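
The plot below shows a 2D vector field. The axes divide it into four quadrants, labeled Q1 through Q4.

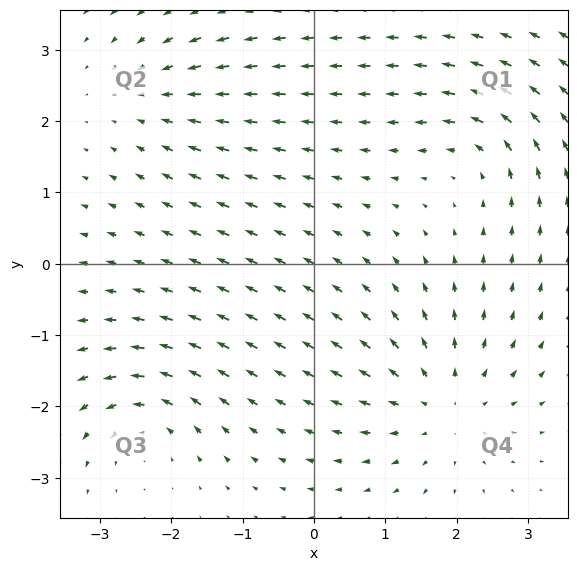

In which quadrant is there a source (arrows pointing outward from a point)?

The source sits at approximately (1.8, -2.0), which lies in quadrant Q4. The divergence there is about +4, positive as expected for a source.

Q4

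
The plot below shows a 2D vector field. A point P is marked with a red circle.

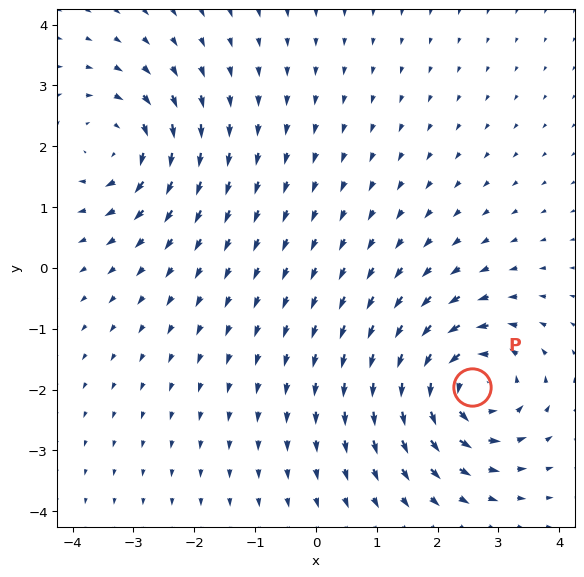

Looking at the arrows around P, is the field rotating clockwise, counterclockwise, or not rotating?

Near P at (2.6, -2.0) the arrows circulate counterclockwise. The curl (z-component) there is about +6; positive curl means counterclockwise rotation.

counterclockwise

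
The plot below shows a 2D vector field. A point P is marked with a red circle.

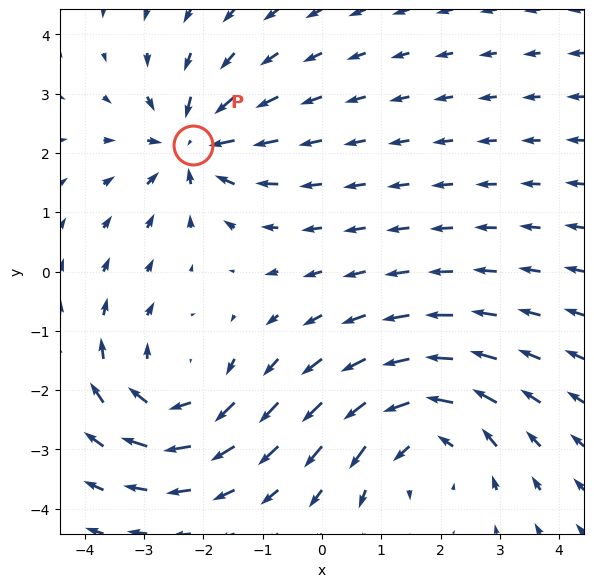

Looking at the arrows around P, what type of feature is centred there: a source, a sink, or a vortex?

sink

At P (-2.2, 2.1) the arrows converge inward. Divergence about -4, curl ≈0 — negative divergence with near-zero curl is a sink.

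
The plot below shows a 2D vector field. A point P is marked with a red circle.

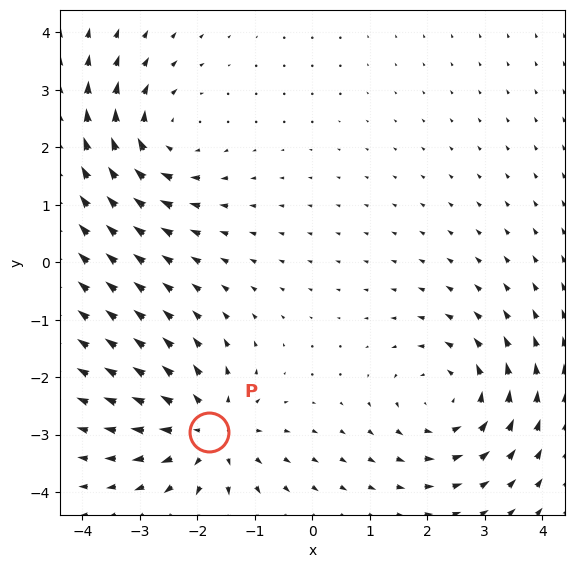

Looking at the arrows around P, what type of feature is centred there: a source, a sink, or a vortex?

source

At P (-1.8, -3.0) the arrows spread outward. Divergence about +4, curl ≈0 — positive divergence with near-zero curl is a source.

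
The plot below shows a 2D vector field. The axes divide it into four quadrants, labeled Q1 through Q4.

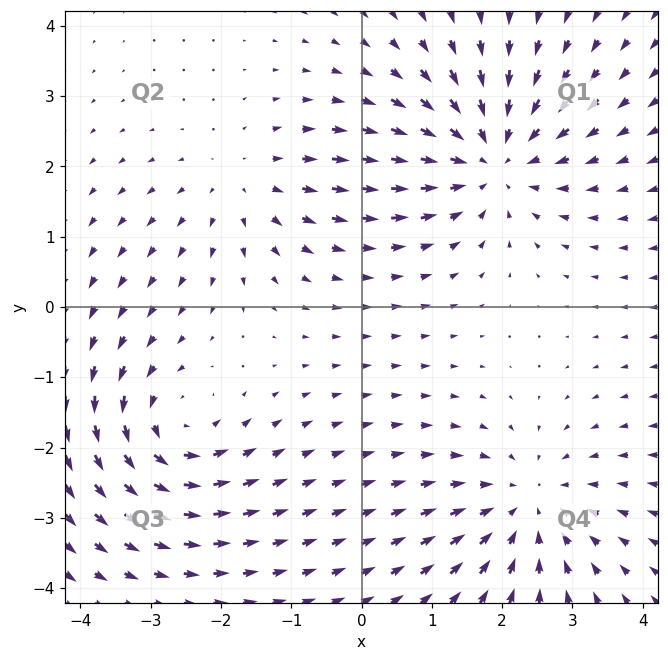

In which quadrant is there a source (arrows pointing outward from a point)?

The source sits at approximately (-1.6, 1.7), which lies in quadrant Q2. The divergence there is about +3, positive as expected for a source.

Q2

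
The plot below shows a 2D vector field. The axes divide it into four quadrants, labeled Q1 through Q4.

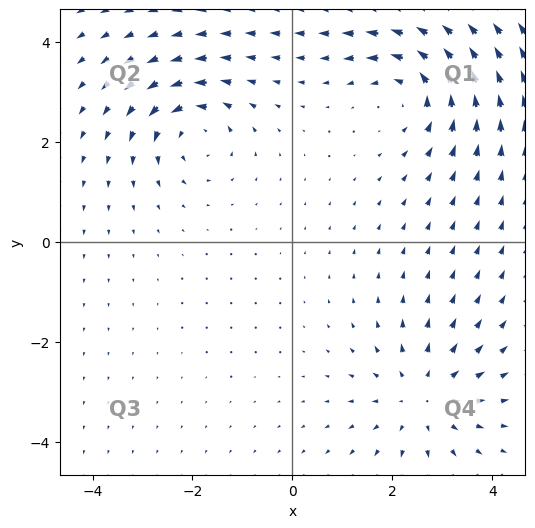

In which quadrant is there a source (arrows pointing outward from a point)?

Q4

The source sits at approximately (2.6, -3.1), which lies in quadrant Q4. The divergence there is about +3, positive as expected for a source.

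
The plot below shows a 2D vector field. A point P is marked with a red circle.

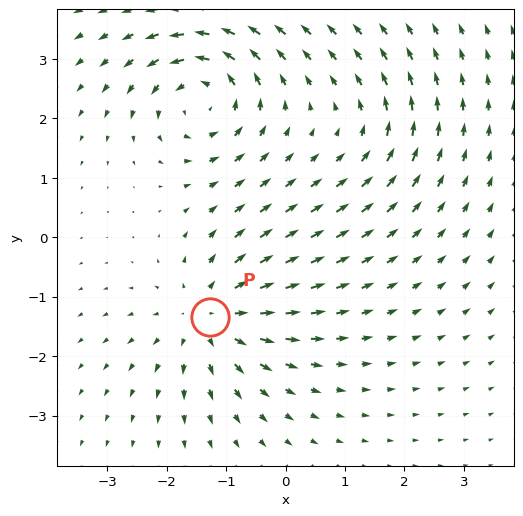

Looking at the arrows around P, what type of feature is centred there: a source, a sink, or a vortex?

At P (-1.3, -1.3) the arrows spread outward. Divergence about +5, curl ≈0 — positive divergence with near-zero curl is a source.

source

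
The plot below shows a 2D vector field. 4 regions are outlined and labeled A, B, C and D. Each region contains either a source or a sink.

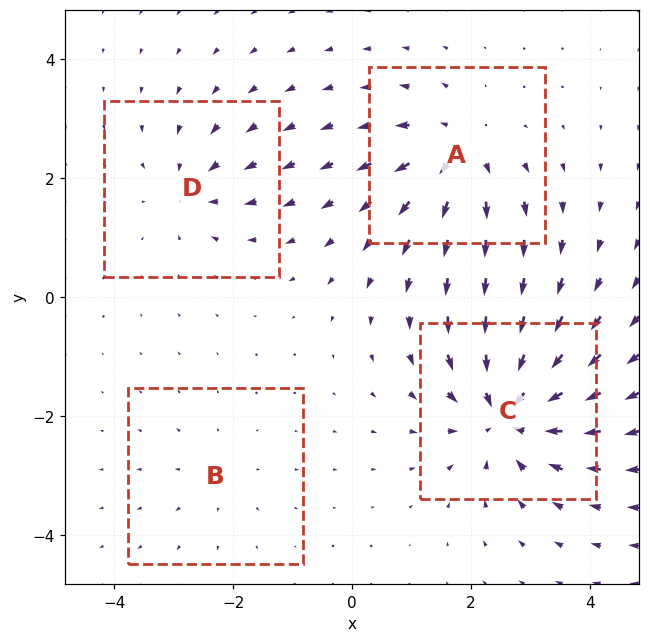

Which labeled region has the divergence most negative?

Divergence at each region's feature centre — A: about +5, B: about +2, C: about -7, D: about -4. Region C is most negative.

C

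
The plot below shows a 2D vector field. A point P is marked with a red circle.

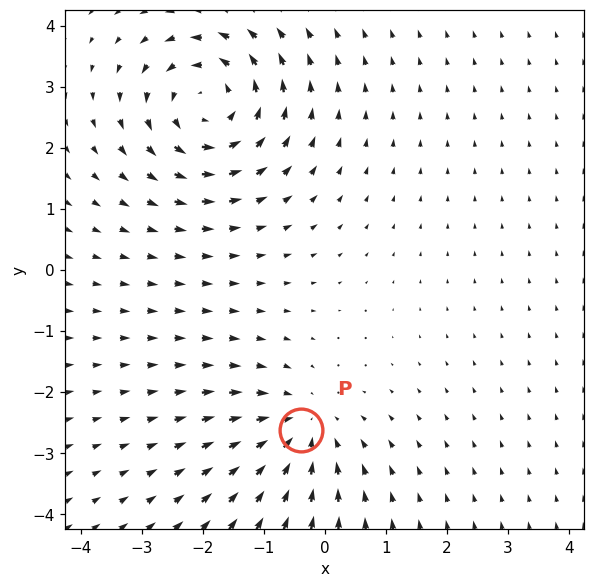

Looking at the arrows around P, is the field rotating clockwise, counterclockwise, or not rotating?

Near P at (-0.4, -2.6) the arrows show no circulation. The curl there is ≈0.

not rotating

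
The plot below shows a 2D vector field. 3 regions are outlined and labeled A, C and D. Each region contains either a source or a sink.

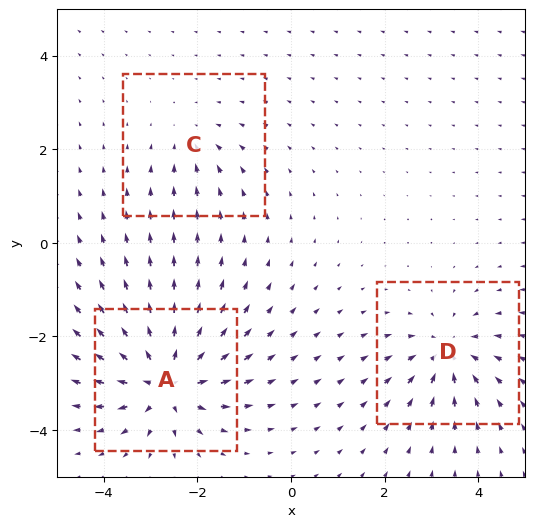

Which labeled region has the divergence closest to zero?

C

Divergence at each region's feature centre — A: about +6, C: about -2, D: about -4. Region C is closest to zero.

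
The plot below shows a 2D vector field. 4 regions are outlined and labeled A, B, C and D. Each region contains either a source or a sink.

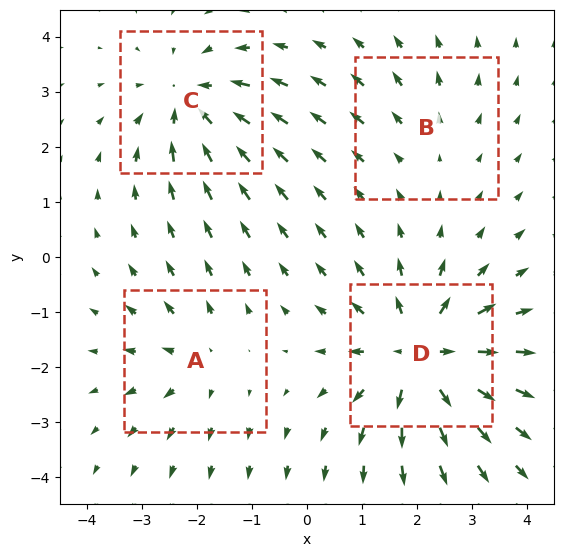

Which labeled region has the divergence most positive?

Divergence at each region's feature centre — A: about +3, B: about +2, C: about -5, D: about +6. Region D is most positive.

D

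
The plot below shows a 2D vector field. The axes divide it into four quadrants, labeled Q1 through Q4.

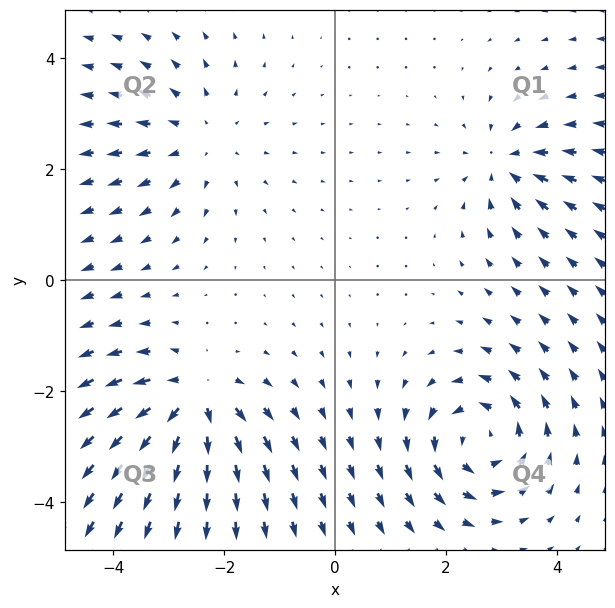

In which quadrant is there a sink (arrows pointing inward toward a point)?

The sink sits at approximately (3.1, 2.1), which lies in quadrant Q1. The divergence there is about -4, negative as expected for a sink.

Q1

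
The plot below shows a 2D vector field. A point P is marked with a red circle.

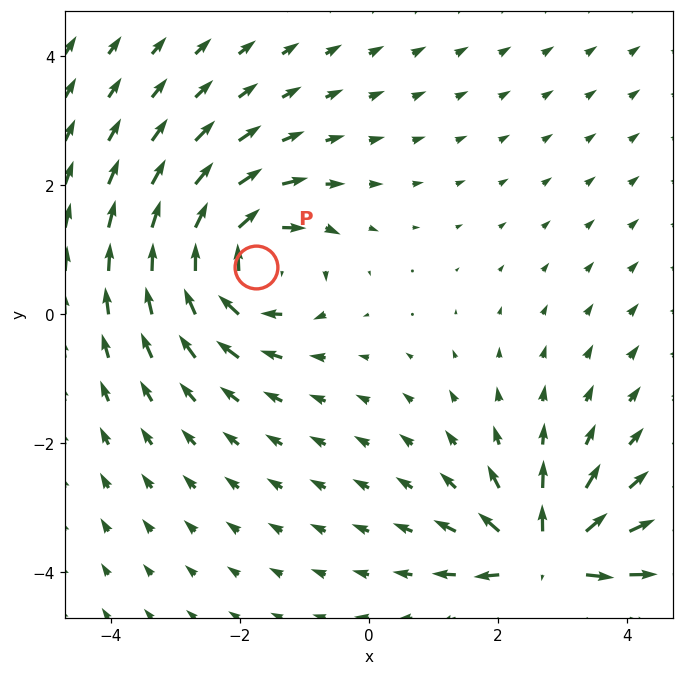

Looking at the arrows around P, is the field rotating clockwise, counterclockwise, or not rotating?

clockwise

Near P at (-1.8, 0.7) the arrows circulate clockwise. The curl (z-component) there is about -5; negative curl means clockwise rotation.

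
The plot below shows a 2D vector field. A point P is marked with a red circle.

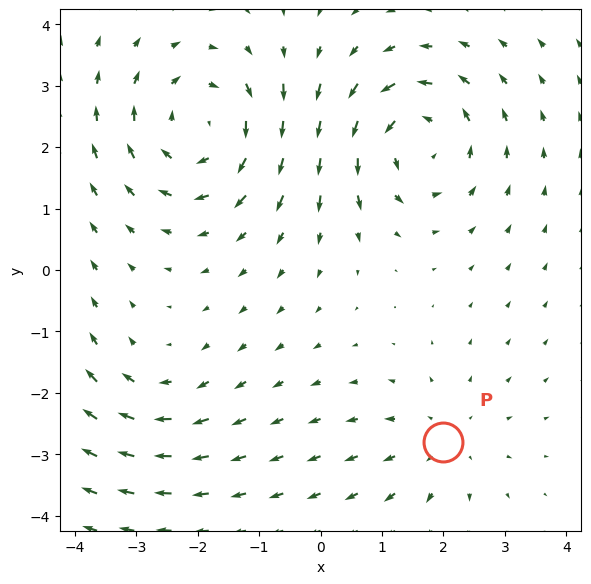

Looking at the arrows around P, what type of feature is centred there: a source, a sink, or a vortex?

source

At P (2.0, -2.8) the arrows spread outward. Divergence about +2, curl ≈0 — positive divergence with near-zero curl is a source.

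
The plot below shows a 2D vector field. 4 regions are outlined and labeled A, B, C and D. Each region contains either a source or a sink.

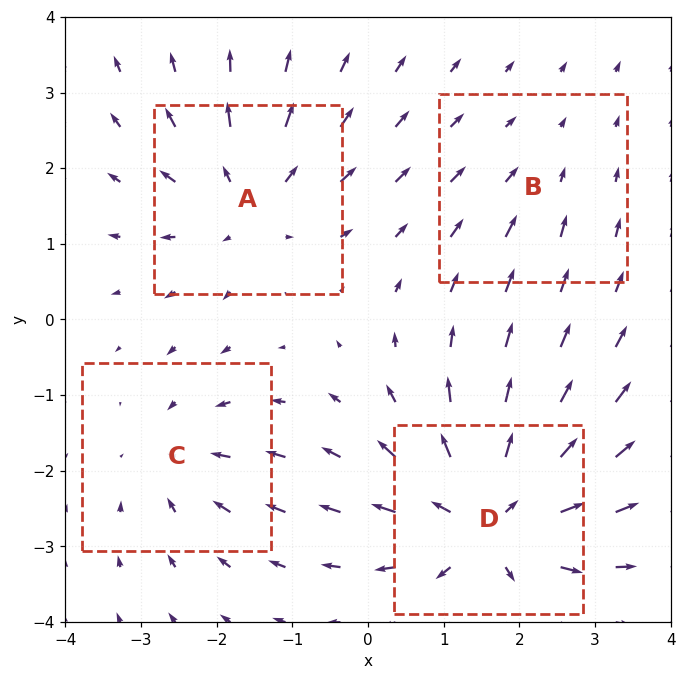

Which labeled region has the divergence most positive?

Divergence at each region's feature centre — A: about +5, B: about -2, C: about -4, D: about +7. Region D is most positive.

D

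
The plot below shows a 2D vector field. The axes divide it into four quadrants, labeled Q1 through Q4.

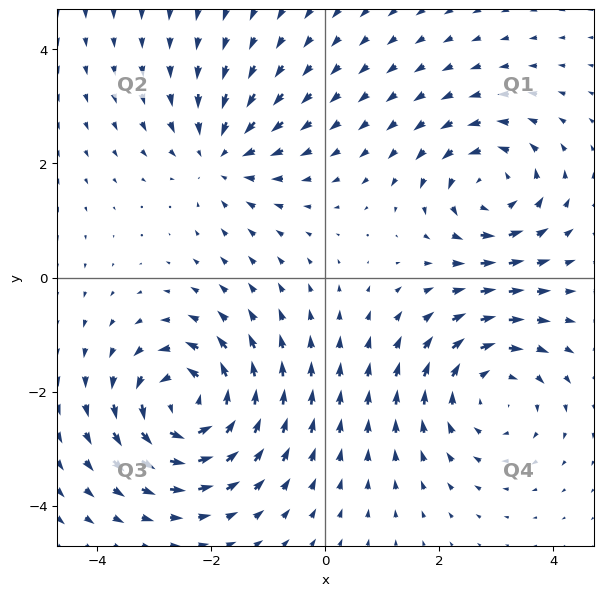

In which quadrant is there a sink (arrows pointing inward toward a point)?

The sink sits at approximately (-1.8, 2.1), which lies in quadrant Q2. The divergence there is about -3, negative as expected for a sink.

Q2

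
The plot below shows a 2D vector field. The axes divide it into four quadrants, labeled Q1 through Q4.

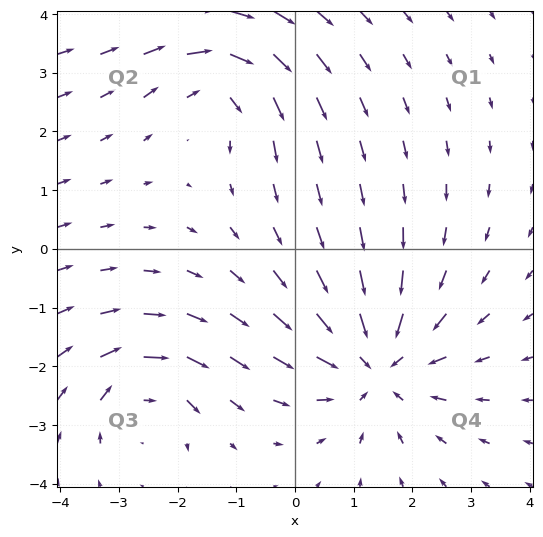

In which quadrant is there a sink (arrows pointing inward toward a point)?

Q4

The sink sits at approximately (1.4, -2.0), which lies in quadrant Q4. The divergence there is about -4, negative as expected for a sink.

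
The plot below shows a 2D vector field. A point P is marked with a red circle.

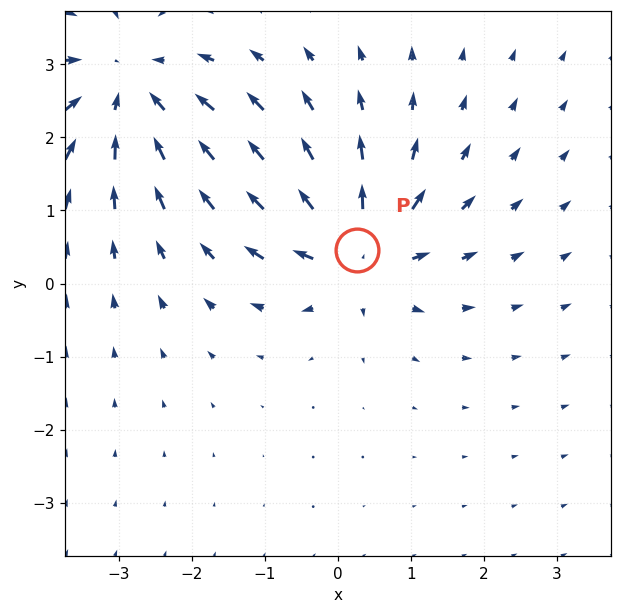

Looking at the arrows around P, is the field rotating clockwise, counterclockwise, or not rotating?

Near P at (0.3, 0.5) the arrows show no circulation. The curl there is ≈0.

not rotating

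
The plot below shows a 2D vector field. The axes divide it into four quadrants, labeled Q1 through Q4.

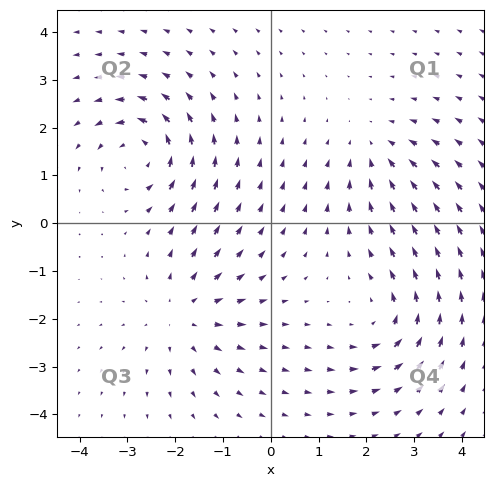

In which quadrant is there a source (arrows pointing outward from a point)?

The source sits at approximately (-1.8, -1.9), which lies in quadrant Q3. The divergence there is about +4, positive as expected for a source.

Q3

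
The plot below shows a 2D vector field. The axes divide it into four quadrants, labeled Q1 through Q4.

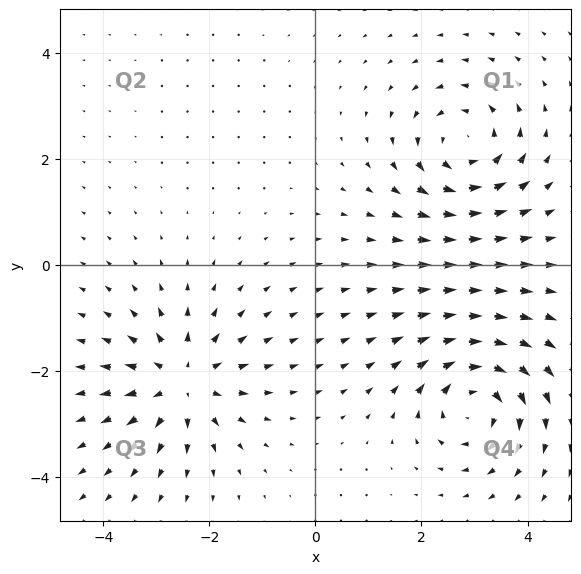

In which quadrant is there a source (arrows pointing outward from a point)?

Q3

The source sits at approximately (-2.5, -2.2), which lies in quadrant Q3. The divergence there is about +5, positive as expected for a source.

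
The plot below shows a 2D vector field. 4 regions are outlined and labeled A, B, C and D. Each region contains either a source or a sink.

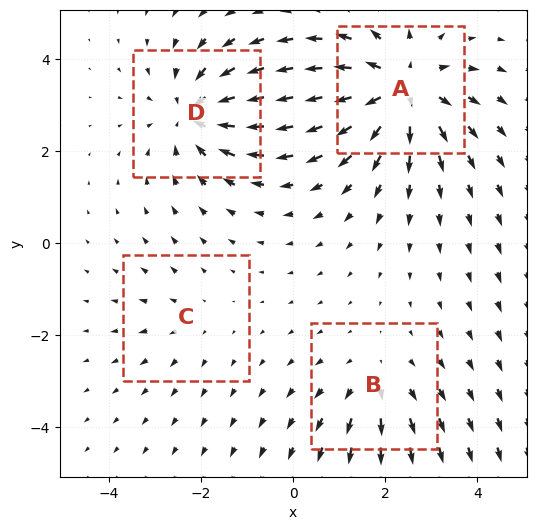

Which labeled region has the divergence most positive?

A

Divergence at each region's feature centre — A: about +7, B: about +3, C: about +2, D: about -5. Region A is most positive.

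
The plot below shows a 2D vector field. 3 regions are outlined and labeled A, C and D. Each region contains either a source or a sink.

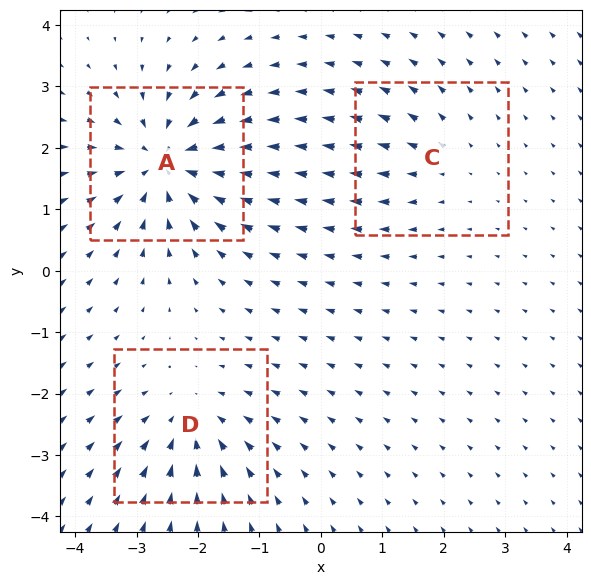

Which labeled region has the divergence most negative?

A

Divergence at each region's feature centre — A: about -6, C: about +2, D: about -3. Region A is most negative.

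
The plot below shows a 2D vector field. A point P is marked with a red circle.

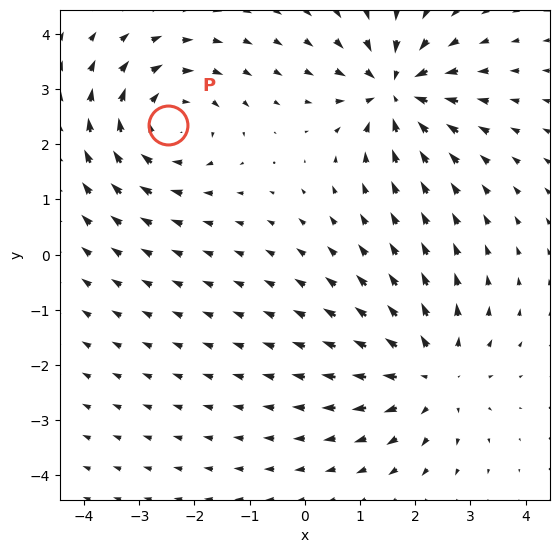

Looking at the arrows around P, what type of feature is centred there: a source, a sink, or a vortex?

vortex

At P (-2.5, 2.4) the arrows circulate clockwise. Divergence ≈0, curl about -3 — near-zero divergence with nonzero curl is a vortex.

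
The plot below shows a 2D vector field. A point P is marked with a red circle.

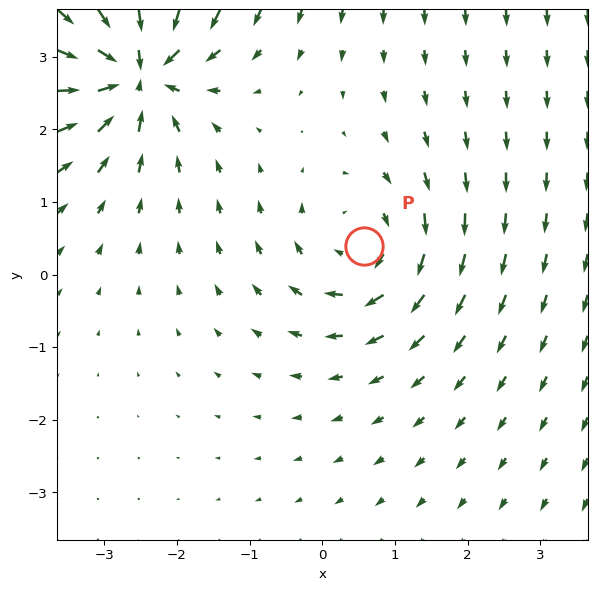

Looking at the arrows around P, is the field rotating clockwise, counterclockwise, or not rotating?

clockwise

Near P at (0.6, 0.4) the arrows circulate clockwise. The curl (z-component) there is about -3; negative curl means clockwise rotation.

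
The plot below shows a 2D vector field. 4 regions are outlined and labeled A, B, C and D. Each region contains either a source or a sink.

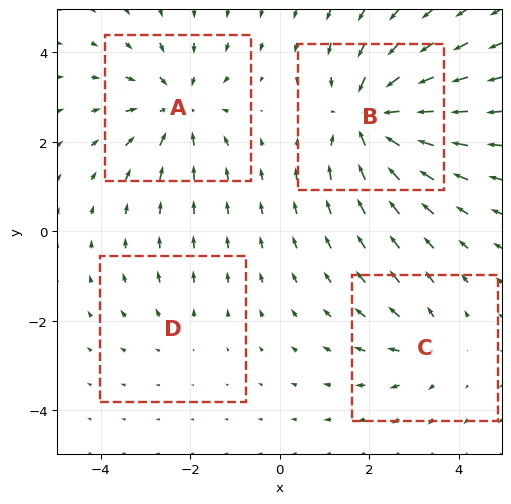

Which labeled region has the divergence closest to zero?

D

Divergence at each region's feature centre — A: about -5, B: about -7, C: about +3, D: about +2. Region D is closest to zero.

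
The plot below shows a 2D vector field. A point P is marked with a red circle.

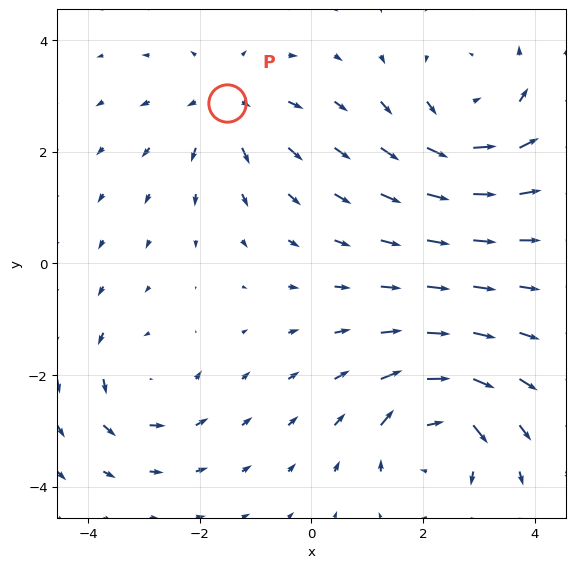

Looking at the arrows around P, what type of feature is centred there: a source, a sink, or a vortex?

source

At P (-1.5, 2.9) the arrows spread outward. Divergence about +4, curl ≈0 — positive divergence with near-zero curl is a source.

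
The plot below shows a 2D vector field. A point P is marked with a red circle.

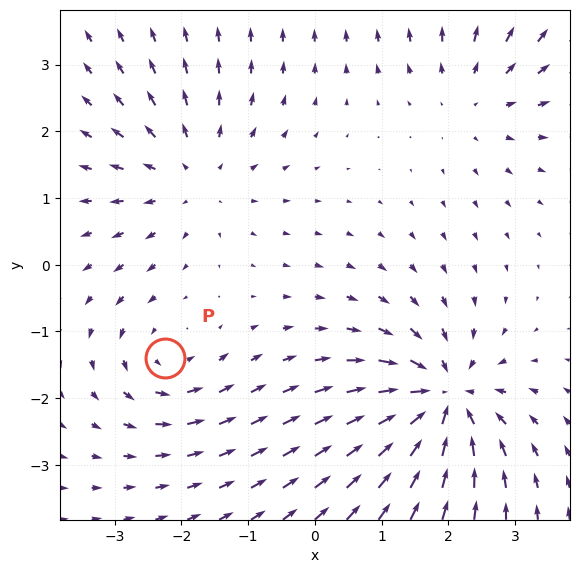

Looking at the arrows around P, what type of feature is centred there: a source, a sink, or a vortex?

vortex

At P (-2.2, -1.4) the arrows circulate counterclockwise. Divergence ≈0, curl about +3 — near-zero divergence with nonzero curl is a vortex.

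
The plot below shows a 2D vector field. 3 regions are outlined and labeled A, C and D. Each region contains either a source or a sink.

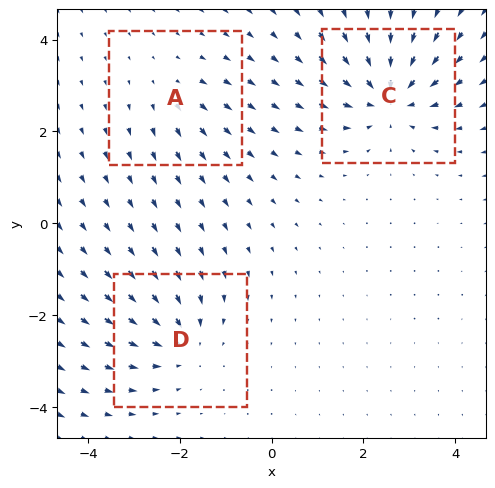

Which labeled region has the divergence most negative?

C

Divergence at each region's feature centre — A: about +2, C: about -5, D: about -4. Region C is most negative.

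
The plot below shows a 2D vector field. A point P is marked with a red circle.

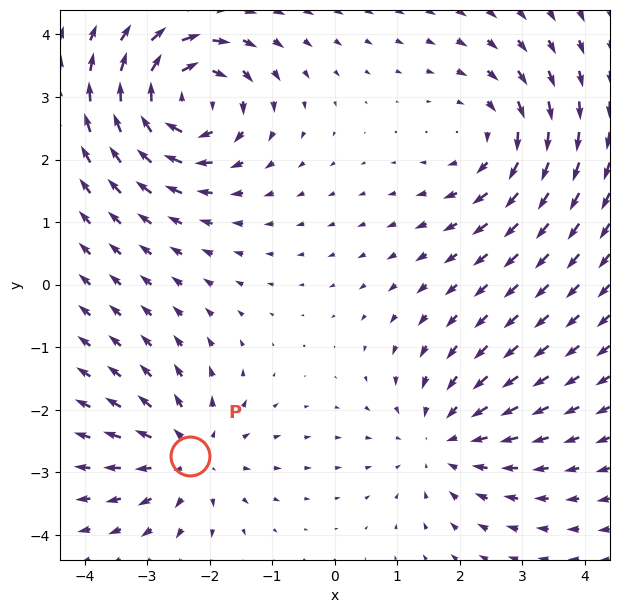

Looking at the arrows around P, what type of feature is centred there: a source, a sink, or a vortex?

At P (-2.3, -2.7) the arrows spread outward. Divergence about +4, curl ≈0 — positive divergence with near-zero curl is a source.

source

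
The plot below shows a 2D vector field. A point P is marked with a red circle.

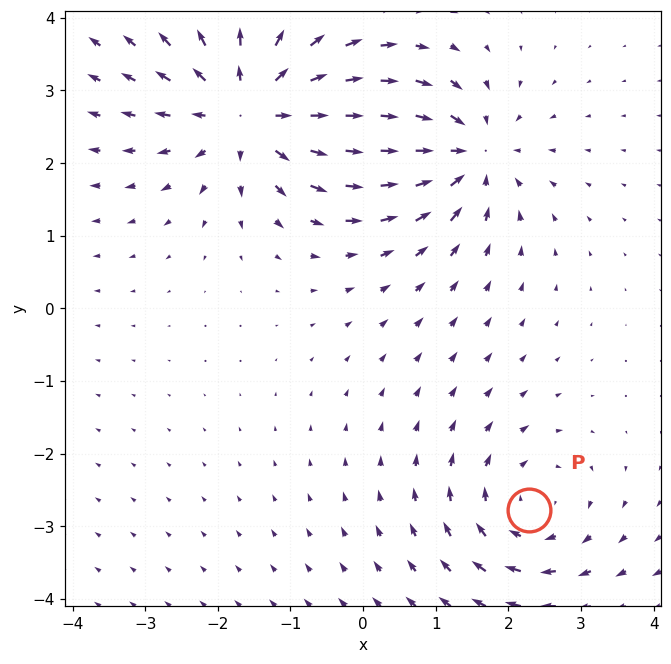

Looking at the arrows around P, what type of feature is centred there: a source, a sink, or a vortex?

vortex

At P (2.3, -2.8) the arrows circulate clockwise. Divergence ≈0, curl about -3 — near-zero divergence with nonzero curl is a vortex.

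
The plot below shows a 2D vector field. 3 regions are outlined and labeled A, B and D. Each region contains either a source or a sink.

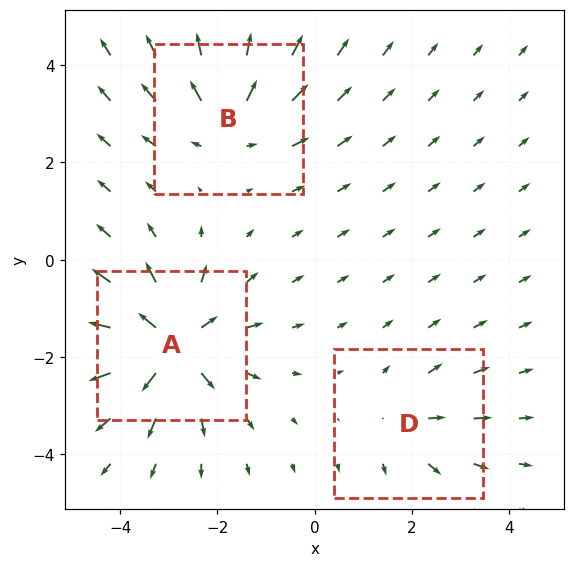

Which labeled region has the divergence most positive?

Divergence at each region's feature centre — A: about +6, B: about +4, D: about +2. Region A is most positive.

A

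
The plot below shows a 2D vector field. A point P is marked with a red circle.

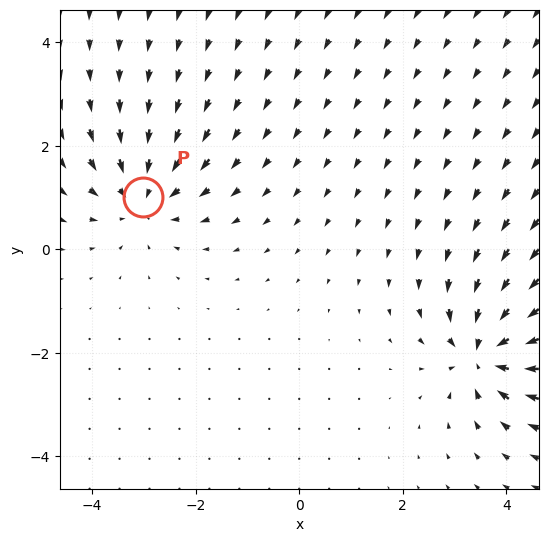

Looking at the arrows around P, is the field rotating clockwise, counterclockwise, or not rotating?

not rotating

Near P at (-3.0, 1.0) the arrows show no circulation. The curl there is ≈0.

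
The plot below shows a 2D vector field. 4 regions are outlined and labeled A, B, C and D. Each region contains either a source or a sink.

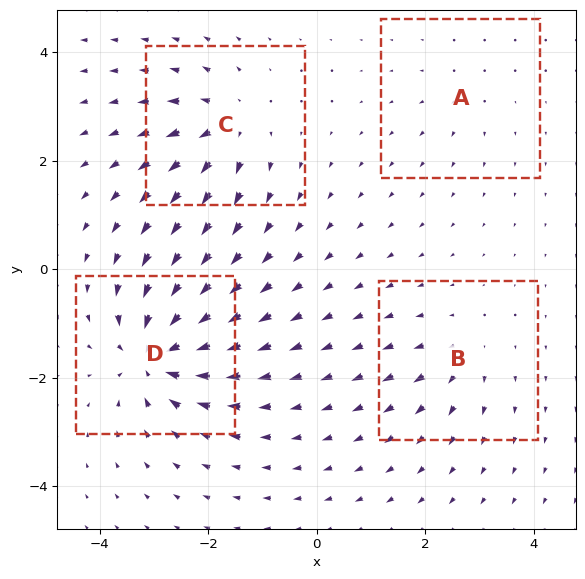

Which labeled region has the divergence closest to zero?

Divergence at each region's feature centre — A: about +2, B: about +4, C: about +6, D: about -9. Region A is closest to zero.

A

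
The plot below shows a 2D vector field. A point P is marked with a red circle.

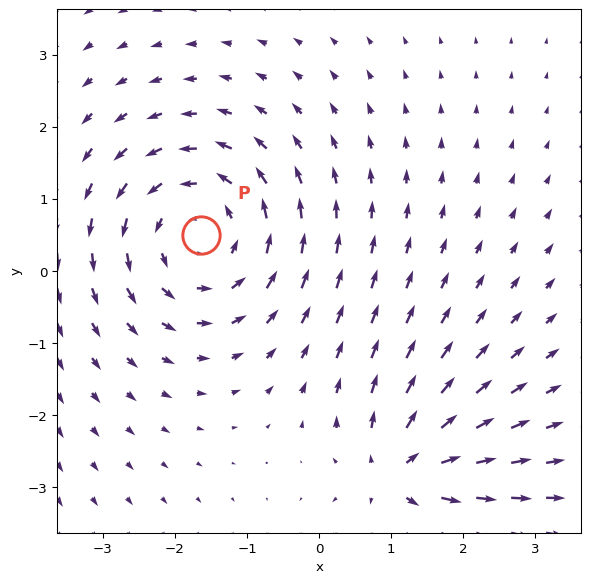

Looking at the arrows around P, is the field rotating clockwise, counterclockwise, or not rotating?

Near P at (-1.6, 0.5) the arrows circulate counterclockwise. The curl (z-component) there is about +4; positive curl means counterclockwise rotation.

counterclockwise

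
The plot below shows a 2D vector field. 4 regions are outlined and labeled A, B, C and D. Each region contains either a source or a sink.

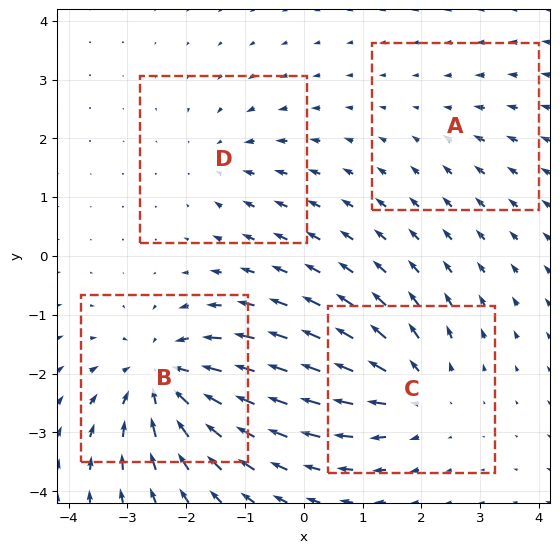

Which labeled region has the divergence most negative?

B

Divergence at each region's feature centre — A: about -2, B: about -7, C: about +5, D: about -3. Region B is most negative.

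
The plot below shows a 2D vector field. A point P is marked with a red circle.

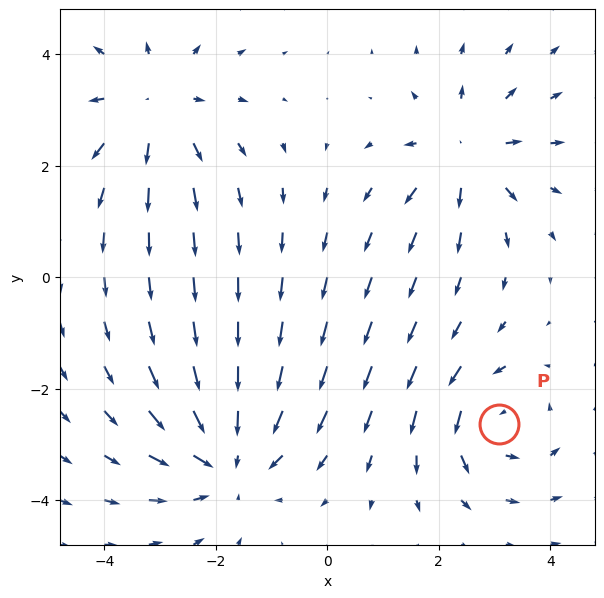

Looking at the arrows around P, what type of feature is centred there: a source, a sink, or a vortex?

At P (3.1, -2.6) the arrows circulate counterclockwise. Divergence ≈0, curl about +4 — near-zero divergence with nonzero curl is a vortex.

vortex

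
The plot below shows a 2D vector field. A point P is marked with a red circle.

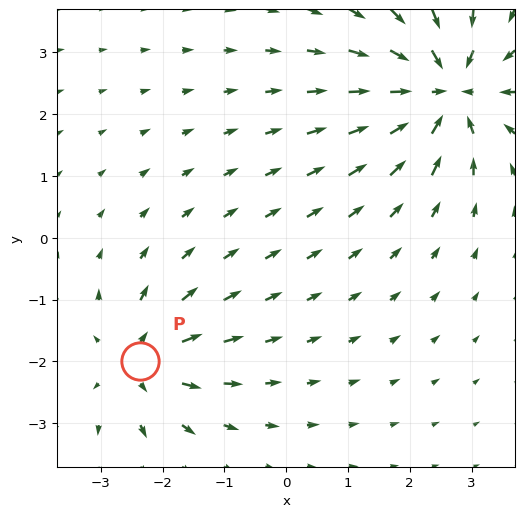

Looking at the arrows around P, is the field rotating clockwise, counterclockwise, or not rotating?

Near P at (-2.4, -2.0) the arrows show no circulation. The curl there is ≈0.

not rotating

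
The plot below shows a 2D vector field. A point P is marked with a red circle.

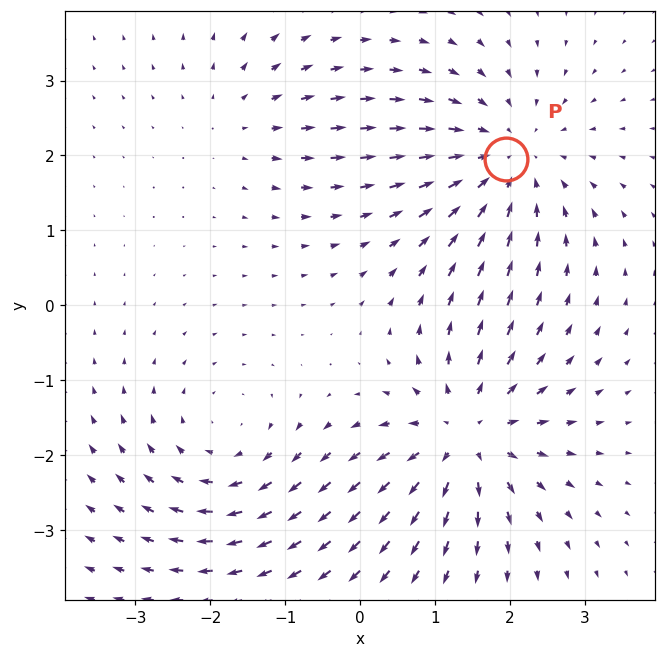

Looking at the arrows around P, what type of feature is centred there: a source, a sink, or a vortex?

At P (2.0, 2.0) the arrows converge inward. Divergence about -4, curl ≈0 — negative divergence with near-zero curl is a sink.

sink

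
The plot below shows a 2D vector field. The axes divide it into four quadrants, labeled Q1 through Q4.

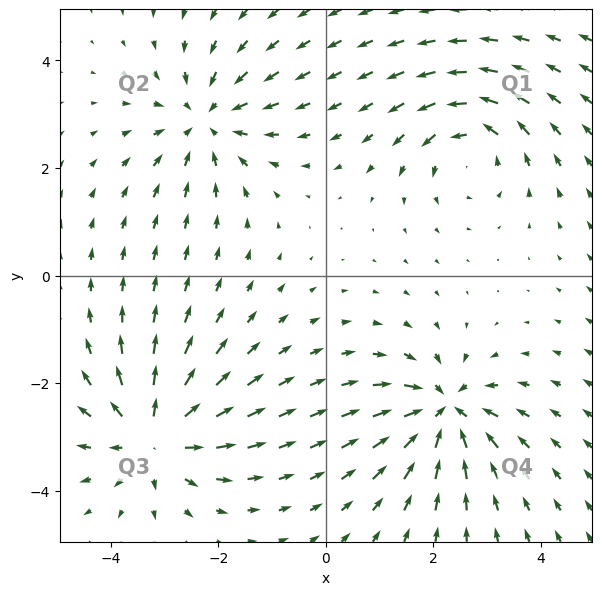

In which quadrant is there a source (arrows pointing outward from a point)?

The source sits at approximately (-3.2, -3.0), which lies in quadrant Q3. The divergence there is about +6, positive as expected for a source.

Q3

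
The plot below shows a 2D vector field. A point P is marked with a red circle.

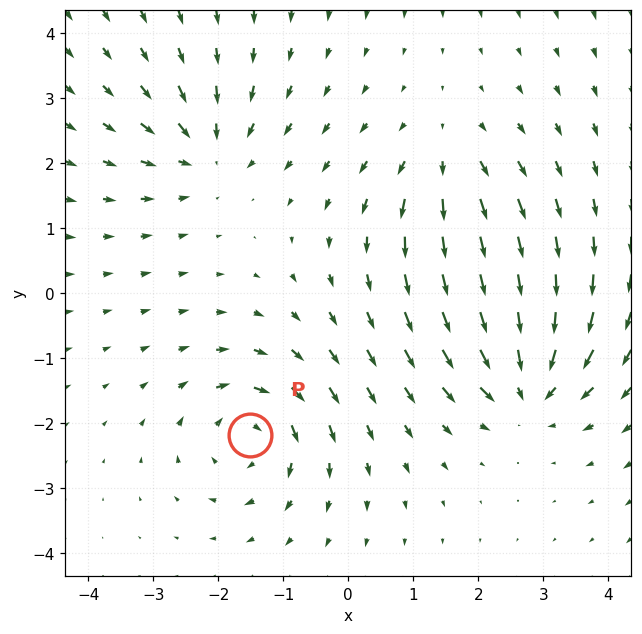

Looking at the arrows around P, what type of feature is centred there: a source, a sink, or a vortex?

vortex

At P (-1.5, -2.2) the arrows circulate clockwise. Divergence ≈0, curl about -6 — near-zero divergence with nonzero curl is a vortex.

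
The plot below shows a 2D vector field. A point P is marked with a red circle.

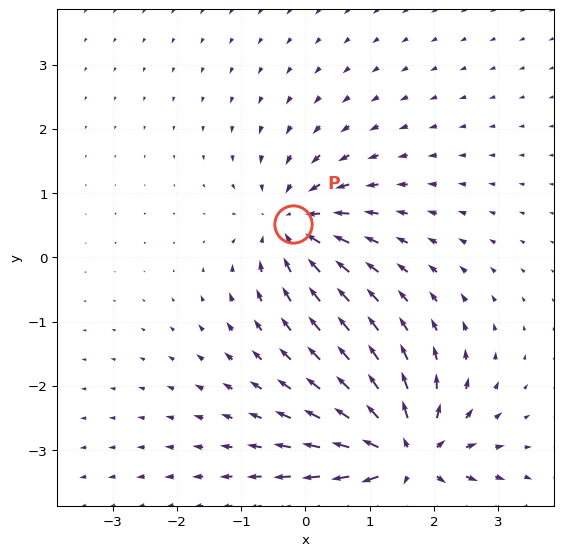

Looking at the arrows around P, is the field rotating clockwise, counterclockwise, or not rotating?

not rotating

Near P at (-0.2, 0.5) the arrows show no circulation. The curl there is ≈0.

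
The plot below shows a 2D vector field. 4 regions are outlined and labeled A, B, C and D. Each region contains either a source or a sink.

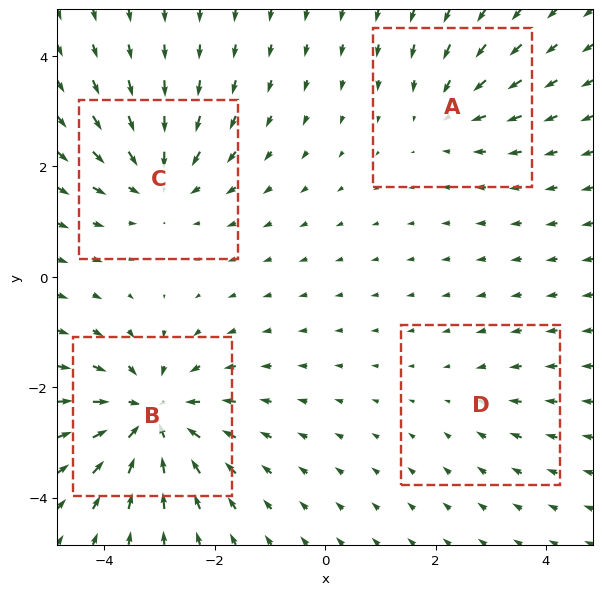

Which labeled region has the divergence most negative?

Divergence at each region's feature centre — A: about -3, B: about -7, C: about -5, D: about -2. Region B is most negative.

B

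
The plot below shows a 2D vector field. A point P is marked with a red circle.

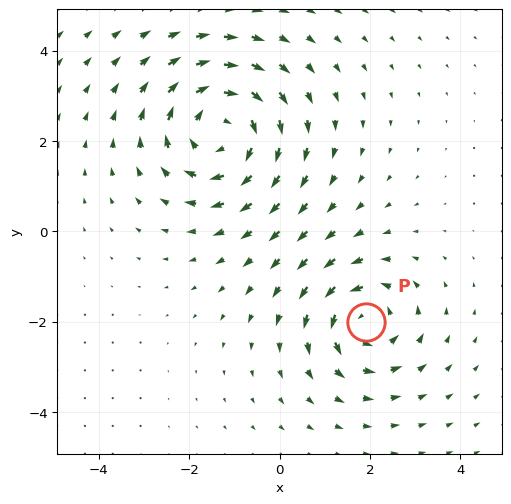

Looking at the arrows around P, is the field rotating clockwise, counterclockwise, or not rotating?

Near P at (1.9, -2.0) the arrows circulate counterclockwise. The curl (z-component) there is about +3; positive curl means counterclockwise rotation.

counterclockwise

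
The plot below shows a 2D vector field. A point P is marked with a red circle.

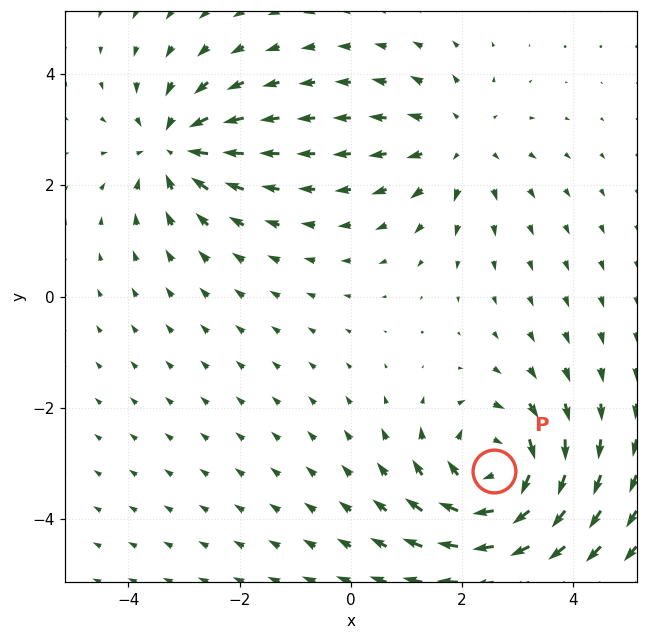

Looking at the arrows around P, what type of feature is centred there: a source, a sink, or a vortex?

vortex

At P (2.6, -3.1) the arrows circulate clockwise. Divergence ≈0, curl about -5 — near-zero divergence with nonzero curl is a vortex.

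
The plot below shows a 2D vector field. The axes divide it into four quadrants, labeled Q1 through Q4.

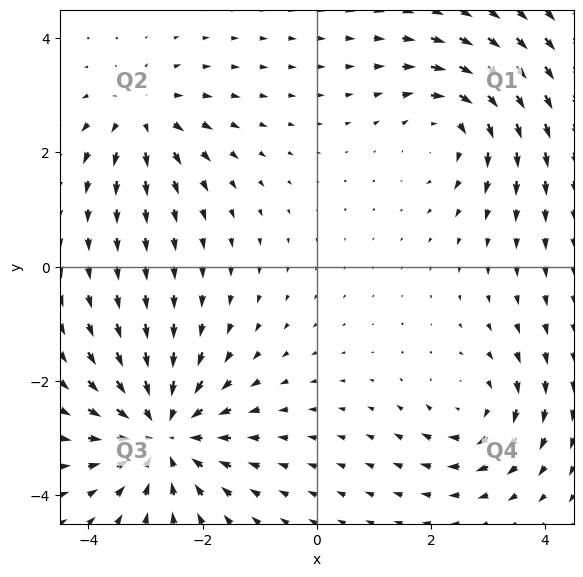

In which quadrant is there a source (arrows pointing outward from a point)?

Q2

The source sits at approximately (-3.1, 2.6), which lies in quadrant Q2. The divergence there is about +3, positive as expected for a source.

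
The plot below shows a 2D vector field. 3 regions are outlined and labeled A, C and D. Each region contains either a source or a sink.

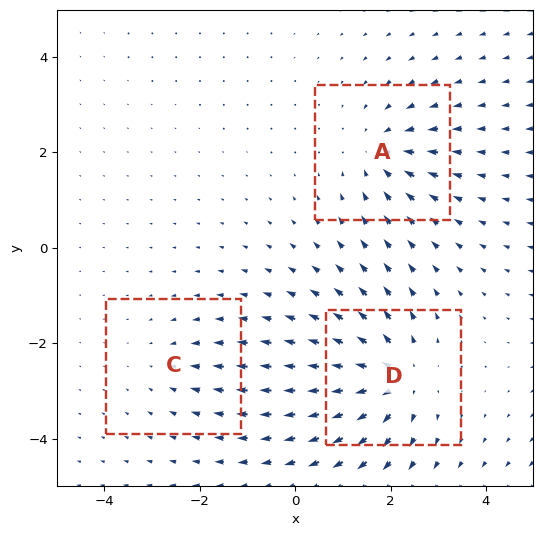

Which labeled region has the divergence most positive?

Divergence at each region's feature centre — A: about -4, C: about -2, D: about +5. Region D is most positive.

D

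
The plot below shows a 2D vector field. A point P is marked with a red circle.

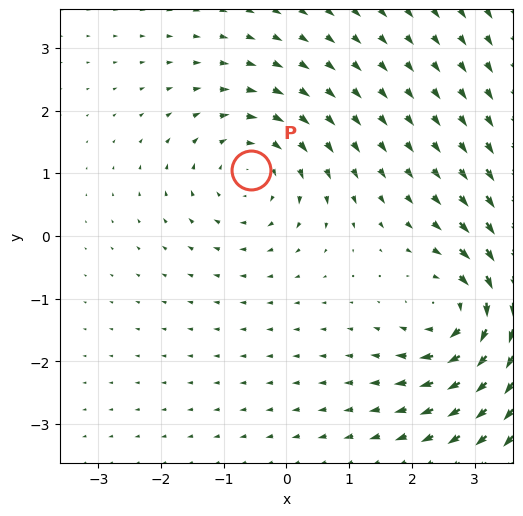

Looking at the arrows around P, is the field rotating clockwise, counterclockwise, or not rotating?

Near P at (-0.6, 1.1) the arrows circulate clockwise. The curl (z-component) there is about -4; negative curl means clockwise rotation.

clockwise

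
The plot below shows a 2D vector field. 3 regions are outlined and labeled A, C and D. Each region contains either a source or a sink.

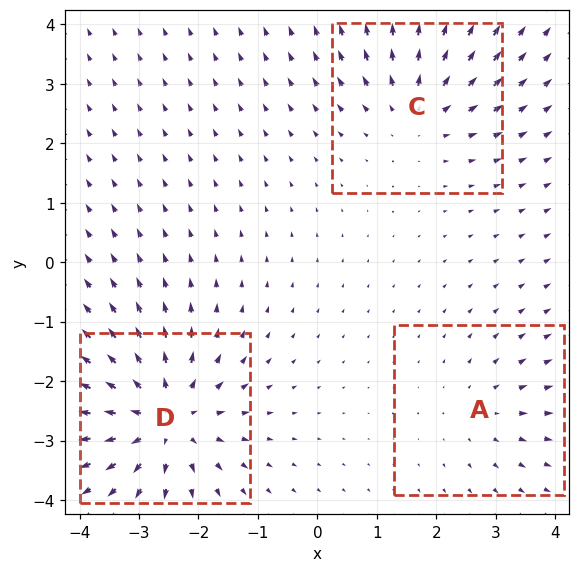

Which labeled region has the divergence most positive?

D

Divergence at each region's feature centre — A: about +2, C: about +3, D: about +5. Region D is most positive.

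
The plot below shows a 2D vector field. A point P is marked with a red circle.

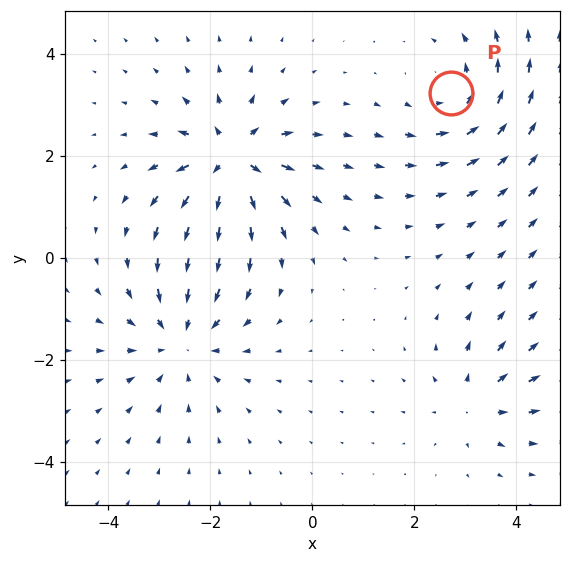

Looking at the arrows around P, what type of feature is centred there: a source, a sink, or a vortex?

At P (2.7, 3.2) the arrows circulate counterclockwise. Divergence ≈0, curl about +3 — near-zero divergence with nonzero curl is a vortex.

vortex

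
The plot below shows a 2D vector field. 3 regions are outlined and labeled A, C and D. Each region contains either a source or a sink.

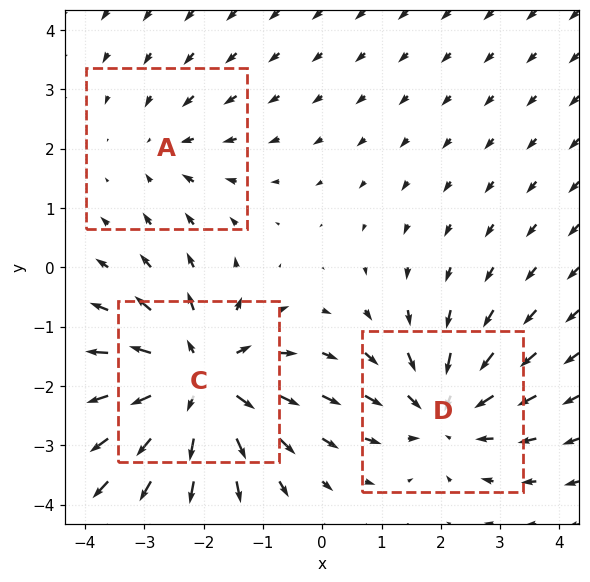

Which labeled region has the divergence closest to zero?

A

Divergence at each region's feature centre — A: about -2, C: about +5, D: about -3. Region A is closest to zero.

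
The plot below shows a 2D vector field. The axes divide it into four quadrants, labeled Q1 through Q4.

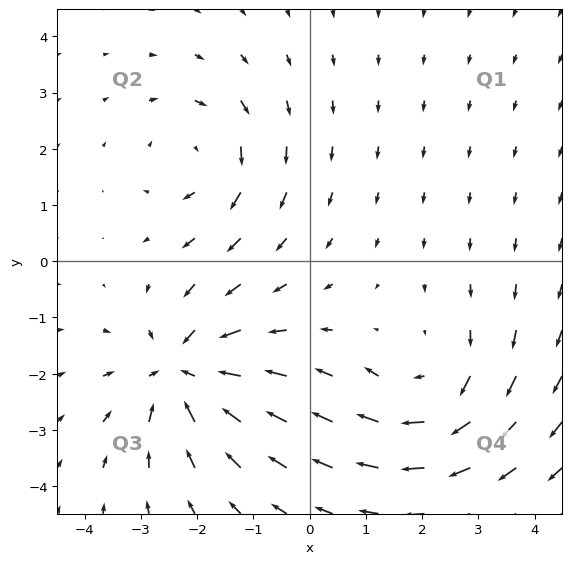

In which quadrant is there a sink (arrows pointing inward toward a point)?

The sink sits at approximately (-2.2, -2.0), which lies in quadrant Q3. The divergence there is about -5, negative as expected for a sink.

Q3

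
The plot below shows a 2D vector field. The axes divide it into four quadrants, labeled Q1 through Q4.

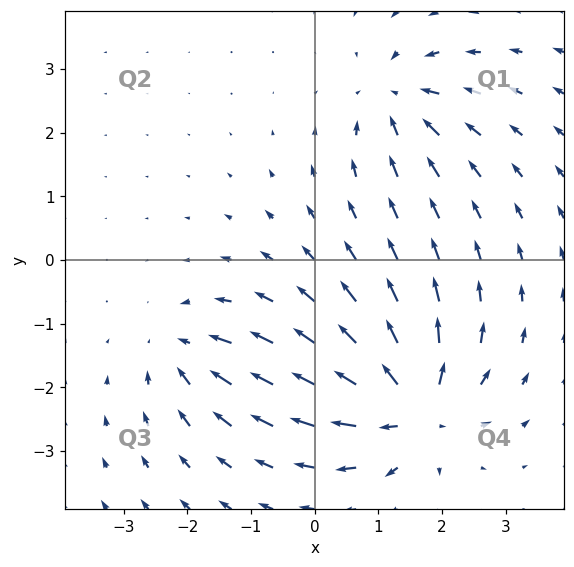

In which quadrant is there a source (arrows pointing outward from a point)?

Q4

The source sits at approximately (1.5, -2.3), which lies in quadrant Q4. The divergence there is about +6, positive as expected for a source.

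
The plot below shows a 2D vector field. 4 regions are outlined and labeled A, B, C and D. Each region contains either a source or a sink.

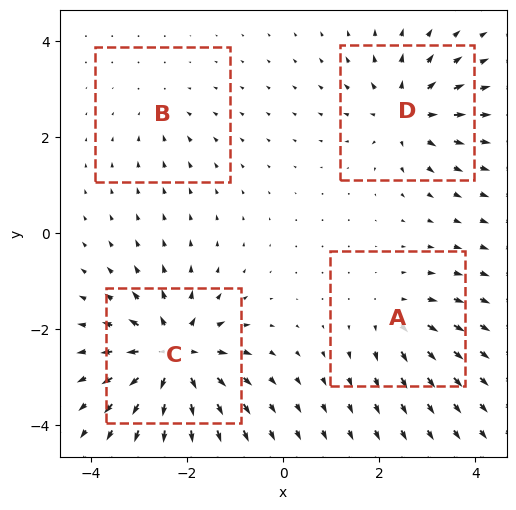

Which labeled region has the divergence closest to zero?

B

Divergence at each region's feature centre — A: about +4, B: about -2, C: about +9, D: about +6. Region B is closest to zero.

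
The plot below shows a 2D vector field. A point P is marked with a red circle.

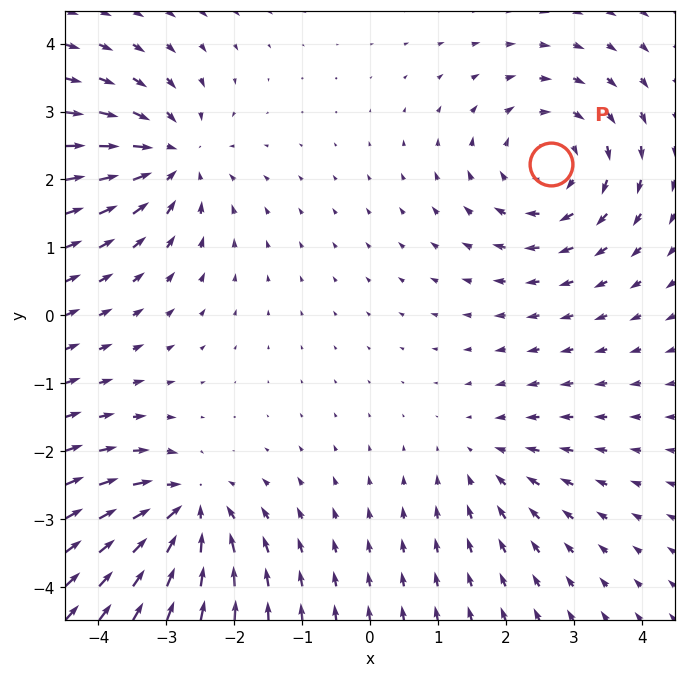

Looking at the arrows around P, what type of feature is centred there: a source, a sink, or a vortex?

vortex

At P (2.7, 2.2) the arrows circulate clockwise. Divergence ≈0, curl about -5 — near-zero divergence with nonzero curl is a vortex.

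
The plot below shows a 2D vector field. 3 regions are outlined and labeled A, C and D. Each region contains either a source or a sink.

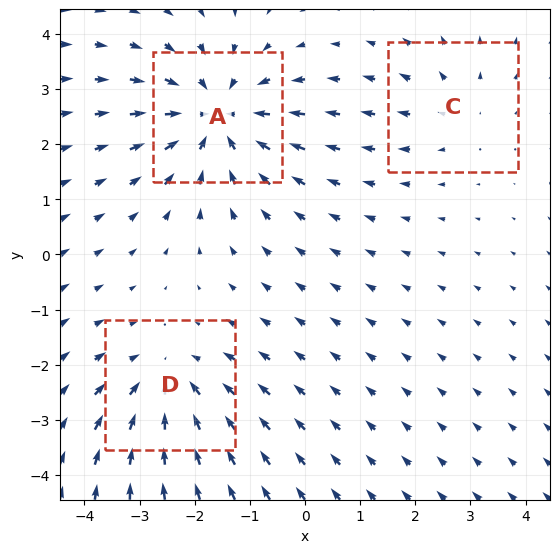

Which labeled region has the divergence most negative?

A

Divergence at each region's feature centre — A: about -4, C: about +2, D: about -3. Region A is most negative.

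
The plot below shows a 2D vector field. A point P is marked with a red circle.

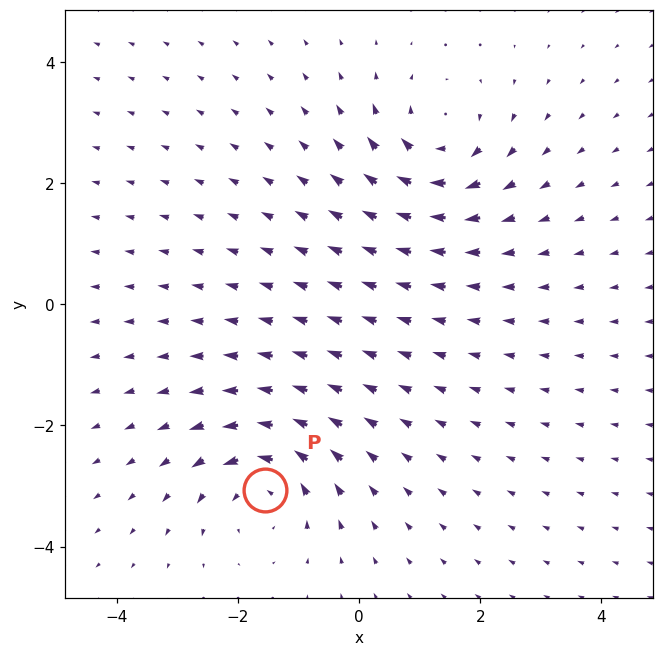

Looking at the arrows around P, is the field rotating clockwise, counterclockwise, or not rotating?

counterclockwise

Near P at (-1.6, -3.1) the arrows circulate counterclockwise. The curl (z-component) there is about +5; positive curl means counterclockwise rotation.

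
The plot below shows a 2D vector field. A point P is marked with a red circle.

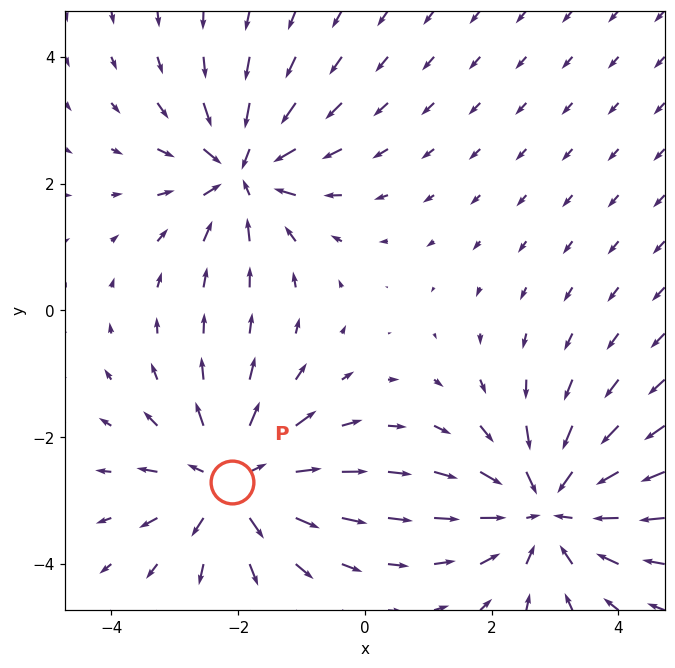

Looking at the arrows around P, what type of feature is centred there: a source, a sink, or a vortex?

At P (-2.1, -2.7) the arrows spread outward. Divergence about +4, curl ≈0 — positive divergence with near-zero curl is a source.

source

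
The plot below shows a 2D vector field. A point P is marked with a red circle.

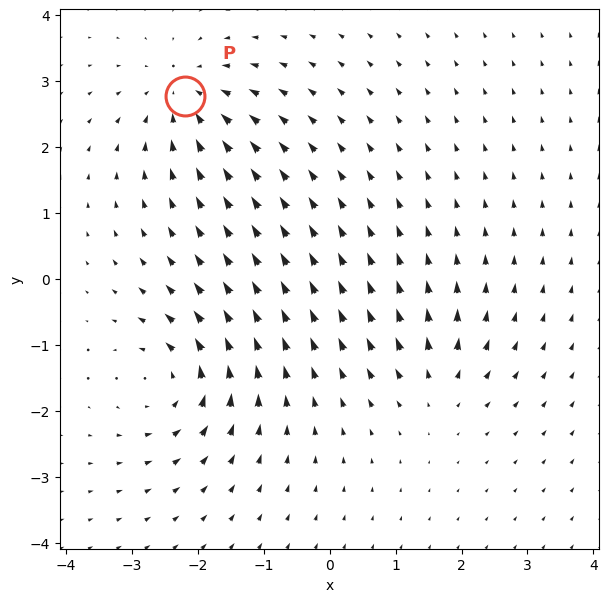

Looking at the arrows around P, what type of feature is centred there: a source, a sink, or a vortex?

At P (-2.2, 2.8) the arrows converge inward. Divergence about -5, curl ≈0 — negative divergence with near-zero curl is a sink.

sink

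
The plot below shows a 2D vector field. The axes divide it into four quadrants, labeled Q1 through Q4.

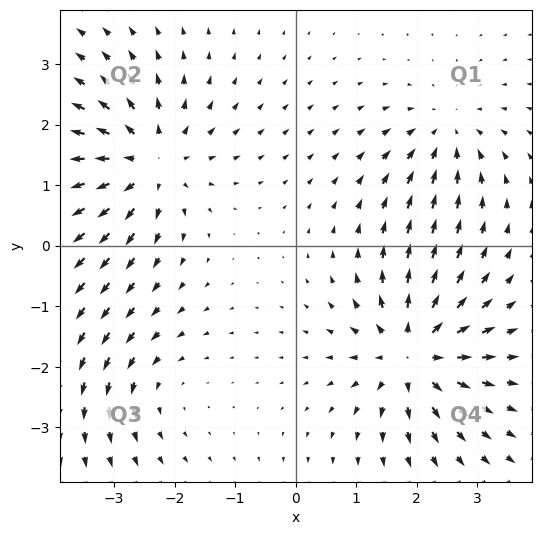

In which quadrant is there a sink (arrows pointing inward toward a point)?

Q1

The sink sits at approximately (2.5, 1.8), which lies in quadrant Q1. The divergence there is about -4, negative as expected for a sink.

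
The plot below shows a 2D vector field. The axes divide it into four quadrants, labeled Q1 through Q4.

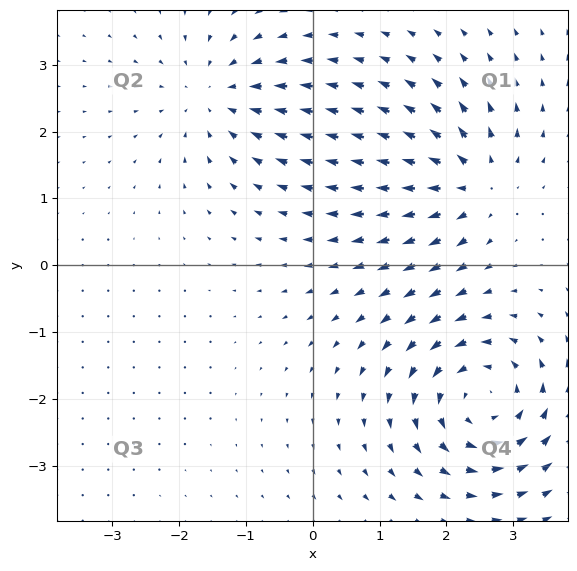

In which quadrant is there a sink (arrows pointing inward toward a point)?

Q2

The sink sits at approximately (-1.4, 2.5), which lies in quadrant Q2. The divergence there is about -3, negative as expected for a sink.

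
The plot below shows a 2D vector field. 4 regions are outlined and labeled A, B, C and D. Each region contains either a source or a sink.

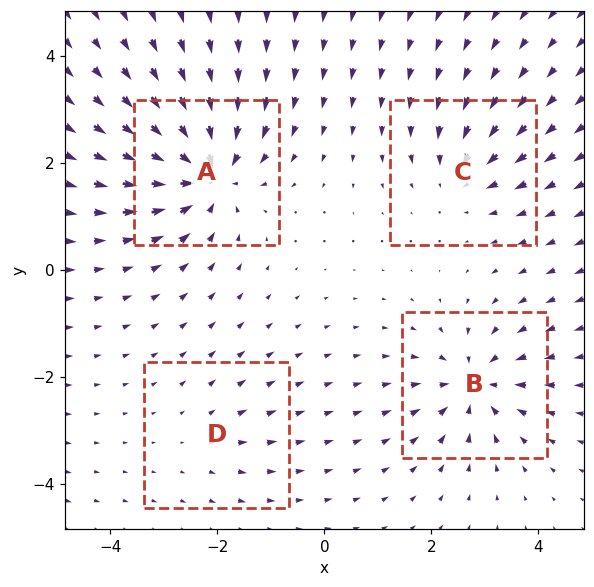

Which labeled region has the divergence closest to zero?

Divergence at each region's feature centre — A: about -8, B: about -6, C: about -4, D: about +2. Region D is closest to zero.

D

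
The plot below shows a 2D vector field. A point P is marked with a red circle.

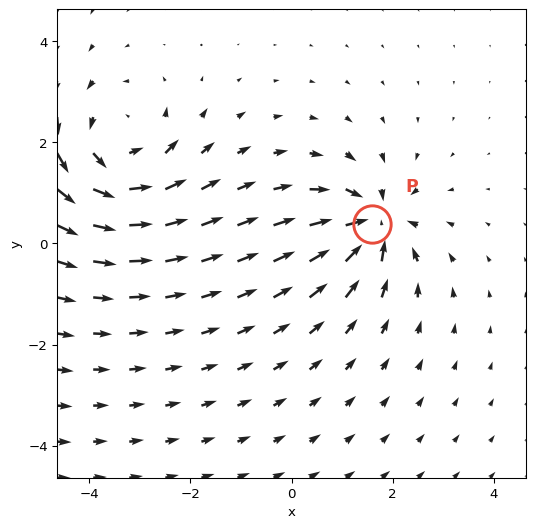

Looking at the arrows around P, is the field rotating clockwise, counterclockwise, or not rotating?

not rotating

Near P at (1.6, 0.4) the arrows show no circulation. The curl there is ≈0.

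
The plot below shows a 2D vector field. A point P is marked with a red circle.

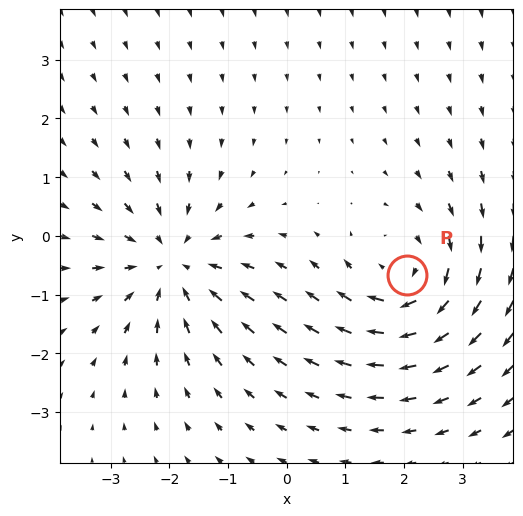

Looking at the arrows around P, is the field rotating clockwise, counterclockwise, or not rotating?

clockwise

Near P at (2.1, -0.7) the arrows circulate clockwise. The curl (z-component) there is about -4; negative curl means clockwise rotation.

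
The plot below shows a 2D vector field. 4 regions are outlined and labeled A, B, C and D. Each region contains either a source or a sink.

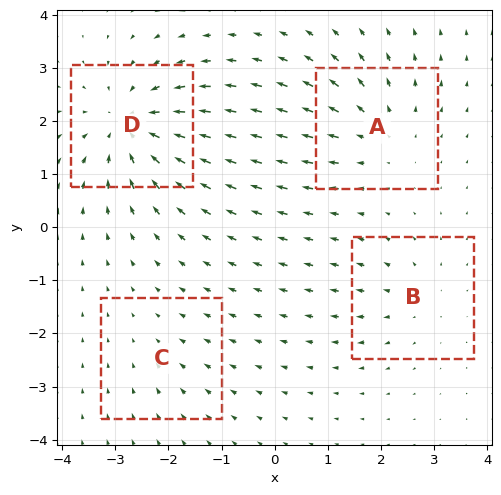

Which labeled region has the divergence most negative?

Divergence at each region's feature centre — A: about +4, B: about +3, C: about -2, D: about -7. Region D is most negative.

D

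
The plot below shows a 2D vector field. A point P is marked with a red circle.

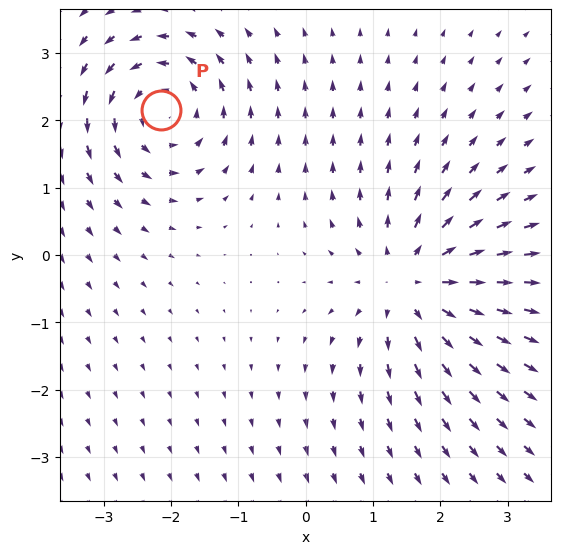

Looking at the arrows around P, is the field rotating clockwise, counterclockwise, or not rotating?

Near P at (-2.1, 2.1) the arrows circulate counterclockwise. The curl (z-component) there is about +5; positive curl means counterclockwise rotation.

counterclockwise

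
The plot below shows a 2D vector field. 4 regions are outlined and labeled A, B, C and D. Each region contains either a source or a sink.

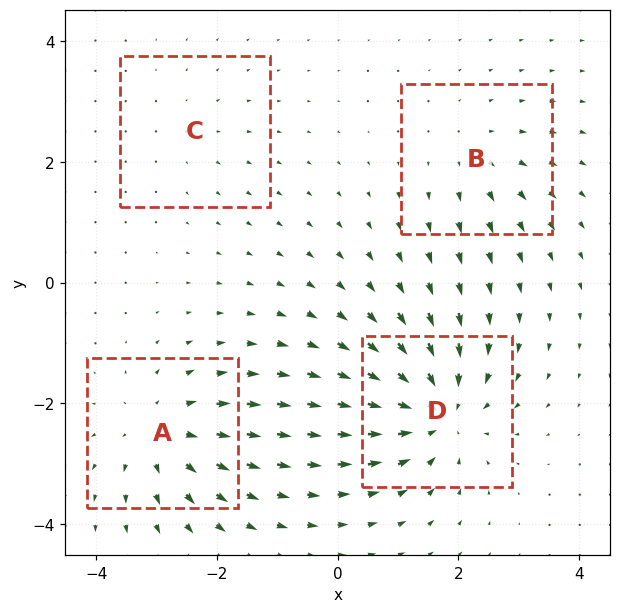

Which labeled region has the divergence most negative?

Divergence at each region's feature centre — A: about +6, B: about +4, C: about +2, D: about -7. Region D is most negative.

D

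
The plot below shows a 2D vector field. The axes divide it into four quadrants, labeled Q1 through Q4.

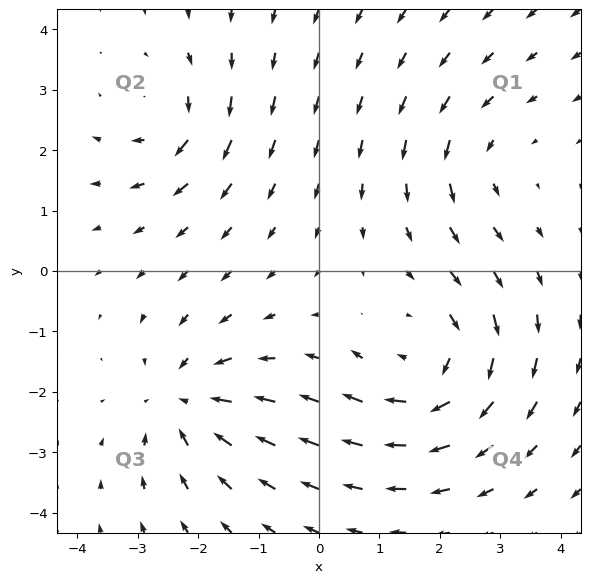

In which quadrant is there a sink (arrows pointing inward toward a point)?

The sink sits at approximately (-2.2, -2.2), which lies in quadrant Q3. The divergence there is about -4, negative as expected for a sink.

Q3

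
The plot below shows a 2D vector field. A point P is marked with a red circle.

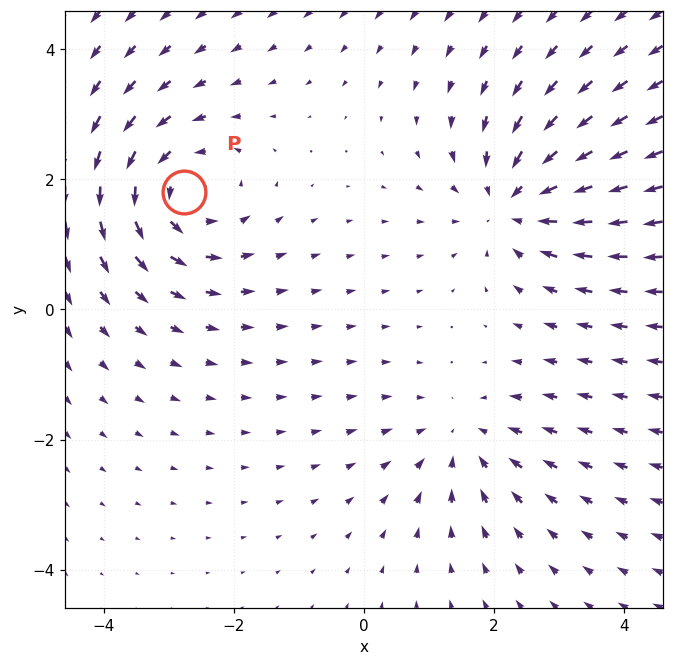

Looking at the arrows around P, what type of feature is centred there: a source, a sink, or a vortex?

vortex

At P (-2.8, 1.8) the arrows circulate counterclockwise. Divergence ≈0, curl about +5 — near-zero divergence with nonzero curl is a vortex.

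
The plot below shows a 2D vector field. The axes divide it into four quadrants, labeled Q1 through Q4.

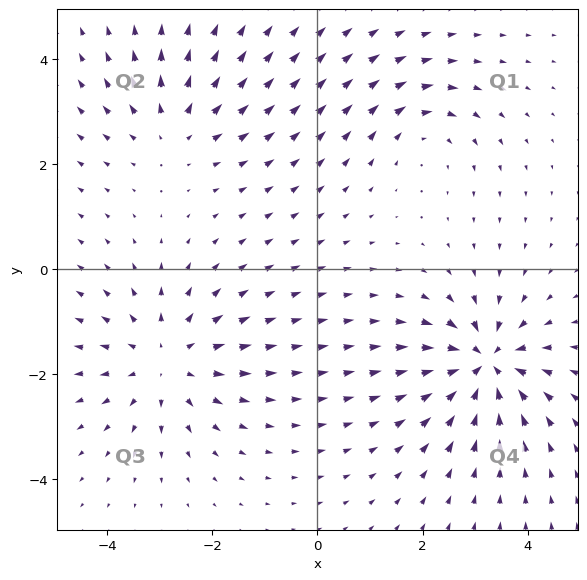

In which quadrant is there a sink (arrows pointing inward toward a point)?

Q4

The sink sits at approximately (3.2, -1.8), which lies in quadrant Q4. The divergence there is about -6, negative as expected for a sink.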